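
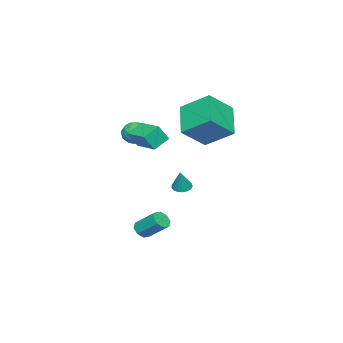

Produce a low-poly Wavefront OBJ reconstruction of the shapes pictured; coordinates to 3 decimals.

v 1.873 -2.982 2.579
v 2.356 -2.554 3.033
v 2.564 -4.026 2.827
v 3.047 -3.598 3.281
v 2.306 -3.735 3.514
v 1.879 -3.09 3.36
v 3.041 -3.49 2.5
v 2.614 -2.845 2.346
v 3.078 -2.869 2.984
v 2.624 -3.02 3.61
v 2.296 -3.56 2.25
v 1.842 -3.711 2.876
v 2.054 -2.676 2.784
v 2.866 -3.904 3.076
v 2.43 -3.984 3.213
v 2.714 -3.733 3.479
v 1.774 -2.991 2.977
v 2.058 -2.74 3.243
v 2.028 -3.434 3.526
v 2.862 -3.84 2.617
v 3.146 -3.589 2.883
v 2.206 -2.847 2.381
v 2.49 -2.596 2.647
v 2.892 -3.146 2.334
v 2.762 -2.61 3.022
v 3.168 -3.224 3.168
v 3.165 -3.16 2.709
v 2.914 -2.781 2.619
v 2.495 -2.699 3.39
v 2.901 -3.313 3.536
v 2.466 -3.393 3.673
v 2.215 -3.014 3.583
v 2.92 -2.884 3.361
v 2.019 -3.267 2.324
v 2.425 -3.881 2.47
v 2.705 -3.566 2.277
v 2.454 -3.187 2.187
v 1.752 -3.356 2.692
v 2.158 -3.97 2.838
v 2.006 -3.799 3.241
v 1.755 -3.42 3.151
v 2 -3.696 2.499
v -2.091 -1.664 0.918
v -3.646 -2.565 2.152
v -2.198 0.035 2.023
v -3.753 -0.866 3.258
v -0.707 -2.374 2.142
v -2.262 -3.275 3.377
v -0.814 -0.675 3.248
v -2.369 -1.576 4.482
v 3.588 -2.513 2.546
v 2.747 -2.152 3.082
v 4.335 -1.092 2.763
v 3.494 -0.731 3.298
v 4.006 -2.869 3.442
v 3.165 -2.508 3.977
v 4.753 -1.448 3.658
v 3.912 -1.087 4.194
v 2.68 -2.797 -3.824
v 3.153 -3.027 -3.556
v 3.173 -1.832 -2.568
v 2.7 -1.603 -2.836
v 3.263 -2.749 -3.894
v 3.284 -1.555 -2.907
v 3.032 -2.499 -4.191
v 3.053 -1.305 -3.204
v 2.595 -2.424 -4.273
v 2.615 -1.23 -3.285
v 2.207 -2.568 -4.092
v 2.227 -1.373 -3.104
v 2.096 -2.845 -3.753
v 2.117 -1.651 -2.766
v 2.327 -3.095 -3.456
v 2.348 -1.901 -2.469
v 2.765 -3.17 -3.375
v 2.785 -1.976 -2.387
v 2.525 -0.529 -0.316
v 2.947 -0.266 -0.528
v 3.015 -0.371 0.856
v 2.775 -0.079 -0.481
v 2.546 0.005 -0.396
v 2.312 -0.033 -0.293
v 2.126 -0.185 -0.195
v 2.033 -0.415 -0.125
v 2.051 -0.671 -0.099
v 2.179 -0.895 -0.122
v 2.385 -1.035 -0.19
v 2.624 -1.059 -0.286
v 2.84 -0.961 -0.39
v 2.983 -0.764 -0.476
v 3.022 -0.514 -0.526
f 1 38 17
f 38 12 41
f 17 41 6
f 38 41 17
f 1 17 13
f 17 6 18
f 13 18 2
f 17 18 13
f 1 13 22
f 13 2 23
f 22 23 8
f 13 23 22
f 1 22 34
f 22 8 37
f 34 37 11
f 22 37 34
f 1 34 38
f 34 11 42
f 38 42 12
f 34 42 38
f 2 18 29
f 18 6 32
f 29 32 10
f 18 32 29
f 6 41 19
f 41 12 40
f 19 40 5
f 41 40 19
f 12 42 39
f 42 11 35
f 39 35 3
f 42 35 39
f 11 37 36
f 37 8 24
f 36 24 7
f 37 24 36
f 8 23 28
f 23 2 25
f 28 25 9
f 23 25 28
f 4 30 16
f 30 10 31
f 16 31 5
f 30 31 16
f 4 16 14
f 16 5 15
f 14 15 3
f 16 15 14
f 4 14 21
f 14 3 20
f 21 20 7
f 14 20 21
f 4 21 26
f 21 7 27
f 26 27 9
f 21 27 26
f 4 26 30
f 26 9 33
f 30 33 10
f 26 33 30
f 5 31 19
f 31 10 32
f 19 32 6
f 31 32 19
f 3 15 39
f 15 5 40
f 39 40 12
f 15 40 39
f 7 20 36
f 20 3 35
f 36 35 11
f 20 35 36
f 9 27 28
f 27 7 24
f 28 24 8
f 27 24 28
f 10 33 29
f 33 9 25
f 29 25 2
f 33 25 29
f 44 46 43
f 47 44 43
f 43 46 45
f 45 47 43
f 44 50 46
f 48 44 47
f 48 50 44
f 46 50 45
f 49 47 45
f 45 50 49
f 49 48 47
f 50 48 49
f 52 54 51
f 55 52 51
f 51 54 53
f 53 55 51
f 52 58 54
f 56 52 55
f 56 58 52
f 54 58 53
f 57 55 53
f 53 58 57
f 57 56 55
f 58 56 57
f 60 59 63
f 60 63 61
f 61 63 64
f 61 64 62
f 63 59 65
f 63 65 64
f 64 65 66
f 64 66 62
f 65 59 67
f 65 67 66
f 66 67 68
f 66 68 62
f 67 59 69
f 67 69 68
f 68 69 70
f 68 70 62
f 69 59 71
f 69 71 70
f 70 71 72
f 70 72 62
f 71 59 73
f 71 73 72
f 72 73 74
f 72 74 62
f 73 59 75
f 73 75 74
f 74 75 76
f 74 76 62
f 75 59 60
f 75 60 76
f 76 60 61
f 76 61 62
f 78 77 80
f 78 80 79
f 80 77 81
f 80 81 79
f 81 77 82
f 81 82 79
f 82 77 83
f 82 83 79
f 83 77 84
f 83 84 79
f 84 77 85
f 84 85 79
f 85 77 86
f 85 86 79
f 86 77 87
f 86 87 79
f 87 77 88
f 87 88 79
f 88 77 89
f 88 89 79
f 89 77 90
f 89 90 79
f 90 77 91
f 90 91 79
f 91 77 78
f 91 78 79



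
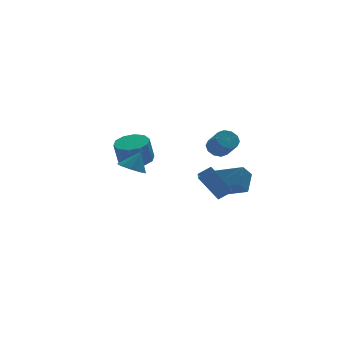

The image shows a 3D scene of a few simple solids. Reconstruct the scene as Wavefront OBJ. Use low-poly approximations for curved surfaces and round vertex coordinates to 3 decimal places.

v 2.604 -1.616 -1.909
v 2.001 -1.79 -1.236
v 3.276 -0.767 -1.086
v 2.674 -0.941 -0.414
v 3.586 -2.919 -1.366
v 2.984 -3.093 -0.694
v 4.259 -2.07 -0.544
v 3.656 -2.244 0.129
v 3.755 0.79 0.498
v 4.396 0.657 0.28
v 4.506 -0.262 1.164
v 3.865 -0.13 1.382
v 4.42 0.954 0.586
v 4.529 0.034 1.47
v 4.189 1.188 0.858
v 4.299 0.268 1.742
v 3.793 1.269 0.993
v 3.903 0.35 1.876
v 3.382 1.168 0.938
v 3.492 0.249 1.822
v 3.114 0.922 0.716
v 3.224 0.003 1.6
v 3.091 0.626 0.41
v 3.2 -0.294 1.294
v 3.321 0.392 0.138
v 3.431 -0.528 1.022
v 3.717 0.31 0.004
v 3.827 -0.609 0.887
v 4.128 0.411 0.058
v 4.238 -0.508 0.942
v 1.426 -3.804 -1.195
v 0.934 -4.752 -0.508
v 0.867 -2.656 -0.014
v 0.374 -3.604 0.674
v 2.126 -3.876 -0.794
v 1.633 -4.824 -0.106
v 1.566 -2.728 0.388
v 1.074 -3.676 1.075
v -0.022 2.817 -0.422
v 0.51 3.593 -0.184
v 0.153 3.418 1.18
v -0.378 2.643 0.942
v -0.047 3.78 -0.305
v -0.403 3.605 1.058
v -0.594 3.599 -0.471
v -0.95 3.425 0.892
v -0.922 3.12 -0.618
v -1.279 2.945 0.745
v -0.907 2.525 -0.69
v -1.263 2.35 0.673
v -0.553 2.042 -0.66
v -0.91 1.867 0.704
v 0.003 1.855 -0.538
v -0.353 1.68 0.825
v 0.55 2.035 -0.372
v 0.194 1.861 0.991
v 0.879 2.515 -0.225
v 0.522 2.34 1.138
v 0.863 3.11 -0.153
v 0.507 2.935 1.21
v -2.492 -2.013 0.989
v -1.791 -2.097 0.635
v -1.968 -1.947 2.011
v -1.92 -1.574 0.667
v -2.317 -1.256 0.85
v -2.796 -1.292 1.098
v -3.132 -1.666 1.295
v -3.169 -2.203 1.349
v -2.889 -2.651 1.235
v -2.423 -2.8 1.005
v -1.99 -2.582 0.769
f 2 4 1
f 5 2 1
f 1 4 3
f 3 5 1
f 2 8 4
f 6 2 5
f 6 8 2
f 4 8 3
f 7 5 3
f 3 8 7
f 7 6 5
f 8 6 7
f 10 9 13
f 10 13 11
f 11 13 14
f 11 14 12
f 13 9 15
f 13 15 14
f 14 15 16
f 14 16 12
f 15 9 17
f 15 17 16
f 16 17 18
f 16 18 12
f 17 9 19
f 17 19 18
f 18 19 20
f 18 20 12
f 19 9 21
f 19 21 20
f 20 21 22
f 20 22 12
f 21 9 23
f 21 23 22
f 22 23 24
f 22 24 12
f 23 9 25
f 23 25 24
f 24 25 26
f 24 26 12
f 25 9 27
f 25 27 26
f 26 27 28
f 26 28 12
f 27 9 29
f 27 29 28
f 28 29 30
f 28 30 12
f 29 9 10
f 29 10 30
f 30 10 11
f 30 11 12
f 32 34 31
f 35 32 31
f 31 34 33
f 33 35 31
f 32 38 34
f 36 32 35
f 36 38 32
f 34 38 33
f 37 35 33
f 33 38 37
f 37 36 35
f 38 36 37
f 40 39 43
f 40 43 41
f 41 43 44
f 41 44 42
f 43 39 45
f 43 45 44
f 44 45 46
f 44 46 42
f 45 39 47
f 45 47 46
f 46 47 48
f 46 48 42
f 47 39 49
f 47 49 48
f 48 49 50
f 48 50 42
f 49 39 51
f 49 51 50
f 50 51 52
f 50 52 42
f 51 39 53
f 51 53 52
f 52 53 54
f 52 54 42
f 53 39 55
f 53 55 54
f 54 55 56
f 54 56 42
f 55 39 57
f 55 57 56
f 56 57 58
f 56 58 42
f 57 39 59
f 57 59 58
f 58 59 60
f 58 60 42
f 59 39 40
f 59 40 60
f 60 40 41
f 60 41 42
f 62 61 64
f 62 64 63
f 64 61 65
f 64 65 63
f 65 61 66
f 65 66 63
f 66 61 67
f 66 67 63
f 67 61 68
f 67 68 63
f 68 61 69
f 68 69 63
f 69 61 70
f 69 70 63
f 70 61 71
f 70 71 63
f 71 61 62
f 71 62 63



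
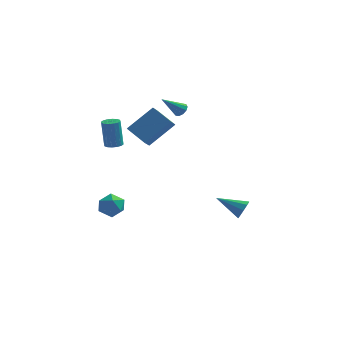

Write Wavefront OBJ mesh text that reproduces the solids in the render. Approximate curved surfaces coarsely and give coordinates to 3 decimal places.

v -1.895 -2.866 2.642
v -3.057 -2.129 3.311
v -1.774 -2.169 2.085
v -2.936 -1.433 2.755
v -0.564 -2.007 4.005
v -1.726 -1.271 4.675
v -0.443 -1.311 3.449
v -1.605 -0.574 4.118
v 3.272 0.641 -4.261
v 3.487 0.349 -3.662
v 1.608 0.859 -3.559
v 3.555 0.823 -3.648
v 3.491 1.212 -3.92
v 3.325 1.333 -4.352
v 3.134 1.131 -4.742
v 3.007 0.699 -4.907
v 3.005 0.24 -4.77
v 3.128 -0.031 -4.395
v 3.318 0.012 -3.957
v -0.672 1.891 3.067
v -0.295 1.563 3.211
v -1.688 1.209 4.173
v -0.273 1.826 3.394
v -0.403 2.114 3.451
v -0.636 2.317 3.362
v -0.882 2.357 3.16
v -1.049 2.219 2.922
v -1.071 1.955 2.74
v -0.941 1.667 2.682
v -0.708 1.465 2.771
v -0.461 1.425 2.973
v -3.692 -2.734 2.271
v -3.146 -2.701 2.328
v -3.342 -2.512 4.067
v -3.888 -2.546 4.009
v -3.233 -2.433 2.289
v -3.428 -2.244 4.028
v -3.443 -2.245 2.245
v -3.638 -2.056 3.984
v -3.719 -2.189 2.208
v -3.914 -2 3.947
v -3.989 -2.278 2.188
v -4.184 -2.09 3.927
v -4.179 -2.49 2.189
v -4.374 -2.302 3.928
v -4.238 -2.768 2.213
v -4.434 -2.579 3.952
v -4.152 -3.036 2.252
v -4.347 -2.847 3.991
v -3.942 -3.224 2.296
v -4.137 -3.035 4.035
v -3.666 -3.28 2.333
v -3.861 -3.091 4.072
v -3.396 -3.19 2.353
v -3.591 -3.002 4.092
v -3.206 -2.978 2.352
v -3.401 -2.79 4.091
v -4.324 -3.117 -2.078
v -3.488 -2.834 -2.103
v -3.872 -4.466 -2.217
v -3.036 -4.183 -2.242
v -3.499 -4.126 -1.492
v -3.779 -3.292 -1.406
v -3.581 -4.008 -2.914
v -3.861 -3.174 -2.828
v -3.029 -3.385 -2.619
v -2.978 -3.458 -1.741
v -4.382 -3.842 -2.579
v -4.331 -3.915 -1.701
f 2 4 1
f 5 2 1
f 1 4 3
f 3 5 1
f 2 8 4
f 6 2 5
f 6 8 2
f 4 8 3
f 7 5 3
f 3 8 7
f 7 6 5
f 8 6 7
f 10 9 12
f 10 12 11
f 12 9 13
f 12 13 11
f 13 9 14
f 13 14 11
f 14 9 15
f 14 15 11
f 15 9 16
f 15 16 11
f 16 9 17
f 16 17 11
f 17 9 18
f 17 18 11
f 18 9 19
f 18 19 11
f 19 9 10
f 19 10 11
f 21 20 23
f 21 23 22
f 23 20 24
f 23 24 22
f 24 20 25
f 24 25 22
f 25 20 26
f 25 26 22
f 26 20 27
f 26 27 22
f 27 20 28
f 27 28 22
f 28 20 29
f 28 29 22
f 29 20 30
f 29 30 22
f 30 20 31
f 30 31 22
f 31 20 21
f 31 21 22
f 33 32 36
f 33 36 34
f 34 36 37
f 34 37 35
f 36 32 38
f 36 38 37
f 37 38 39
f 37 39 35
f 38 32 40
f 38 40 39
f 39 40 41
f 39 41 35
f 40 32 42
f 40 42 41
f 41 42 43
f 41 43 35
f 42 32 44
f 42 44 43
f 43 44 45
f 43 45 35
f 44 32 46
f 44 46 45
f 45 46 47
f 45 47 35
f 46 32 48
f 46 48 47
f 47 48 49
f 47 49 35
f 48 32 50
f 48 50 49
f 49 50 51
f 49 51 35
f 50 32 52
f 50 52 51
f 51 52 53
f 51 53 35
f 52 32 54
f 52 54 53
f 53 54 55
f 53 55 35
f 54 32 56
f 54 56 55
f 55 56 57
f 55 57 35
f 56 32 33
f 56 33 57
f 57 33 34
f 57 34 35
f 58 69 63
f 58 63 59
f 58 59 65
f 58 65 68
f 58 68 69
f 59 63 67
f 63 69 62
f 69 68 60
f 68 65 64
f 65 59 66
f 61 67 62
f 61 62 60
f 61 60 64
f 61 64 66
f 61 66 67
f 62 67 63
f 60 62 69
f 64 60 68
f 66 64 65
f 67 66 59



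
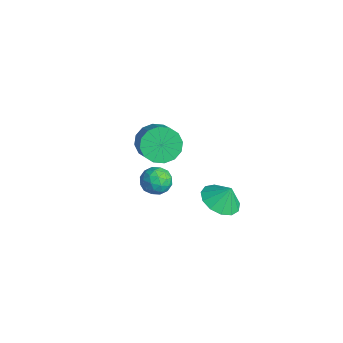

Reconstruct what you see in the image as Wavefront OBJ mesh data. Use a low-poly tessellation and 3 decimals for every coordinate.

v -0.044 -1.802 3.11
v 0.409 -1.036 2.722
v 1.596 -1.292 3.603
v 1.144 -2.058 3.99
v 0.157 -0.853 3.116
v 1.344 -1.109 3.996
v -0.149 -0.924 3.508
v 1.038 -1.18 4.388
v -0.427 -1.23 3.793
v 0.76 -1.486 4.673
v -0.602 -1.689 3.895
v 0.586 -1.945 4.776
v -0.627 -2.179 3.787
v 0.56 -2.435 4.667
v -0.496 -2.568 3.497
v 0.691 -2.824 4.378
v -0.244 -2.751 3.104
v 0.943 -3.007 3.984
v 0.062 -2.68 2.712
v 1.249 -2.936 3.592
v 0.34 -2.374 2.427
v 1.527 -2.63 3.307
v 0.514 -1.915 2.324
v 1.702 -2.171 3.205
v 0.54 -1.425 2.433
v 1.727 -1.681 3.313
v -2.39 -0.495 -1.396
v -2.079 -0.064 -2.034
v -2.221 -1.636 -2.086
v -1.91 -1.205 -2.724
v -1.48 -1.267 -2.015
v -1.585 -0.562 -1.589
v -2.715 -1.138 -2.531
v -2.82 -0.433 -2.105
v -2.28 -0.461 -2.735
v -1.517 -0.541 -2.417
v -2.783 -1.159 -1.703
v -2.02 -1.239 -1.385
v -2.249 -0.179 -1.655
v -2.051 -1.521 -2.465
v -1.798 -1.557 -2.049
v -1.615 -1.304 -2.424
v -1.959 -0.472 -1.393
v -1.776 -0.218 -1.768
v -1.424 -0.925 -1.757
v -2.524 -1.482 -2.352
v -2.341 -1.228 -2.727
v -2.685 -0.396 -1.696
v -2.502 -0.143 -2.071
v -2.876 -0.775 -2.363
v -2.185 -0.159 -2.442
v -2.085 -0.83 -2.847
v -2.559 -0.791 -2.734
v -2.62 -0.376 -2.483
v -1.736 -0.206 -2.255
v -1.637 -0.877 -2.66
v -1.384 -0.913 -2.244
v -1.446 -0.499 -1.993
v -1.854 -0.44 -2.667
v -2.663 -0.823 -1.46
v -2.564 -1.494 -1.865
v -2.854 -1.201 -2.127
v -2.916 -0.787 -1.876
v -2.215 -0.87 -1.273
v -2.115 -1.541 -1.678
v -1.68 -1.324 -1.637
v -1.741 -0.909 -1.386
v -2.446 -1.26 -1.453
v 2.109 0.413 -0.22
v 3.066 0.507 -0.528
v 2.371 0.827 0.72
v 2.804 0.992 -0.669
v 2.321 1.293 -0.667
v 1.771 1.314 -0.524
v 1.328 1.05 -0.284
v 1.133 0.583 -0.023
v 1.248 0.062 0.175
v 1.636 -0.348 0.247
v 2.175 -0.516 0.172
v 2.692 -0.389 -0.028
v 3.025 -0.008 -0.289
f 2 1 5
f 2 5 3
f 3 5 6
f 3 6 4
f 5 1 7
f 5 7 6
f 6 7 8
f 6 8 4
f 7 1 9
f 7 9 8
f 8 9 10
f 8 10 4
f 9 1 11
f 9 11 10
f 10 11 12
f 10 12 4
f 11 1 13
f 11 13 12
f 12 13 14
f 12 14 4
f 13 1 15
f 13 15 14
f 14 15 16
f 14 16 4
f 15 1 17
f 15 17 16
f 16 17 18
f 16 18 4
f 17 1 19
f 17 19 18
f 18 19 20
f 18 20 4
f 19 1 21
f 19 21 20
f 20 21 22
f 20 22 4
f 21 1 23
f 21 23 22
f 22 23 24
f 22 24 4
f 23 1 25
f 23 25 24
f 24 25 26
f 24 26 4
f 25 1 2
f 25 2 26
f 26 2 3
f 26 3 4
f 27 64 43
f 64 38 67
f 43 67 32
f 64 67 43
f 27 43 39
f 43 32 44
f 39 44 28
f 43 44 39
f 27 39 48
f 39 28 49
f 48 49 34
f 39 49 48
f 27 48 60
f 48 34 63
f 60 63 37
f 48 63 60
f 27 60 64
f 60 37 68
f 64 68 38
f 60 68 64
f 28 44 55
f 44 32 58
f 55 58 36
f 44 58 55
f 32 67 45
f 67 38 66
f 45 66 31
f 67 66 45
f 38 68 65
f 68 37 61
f 65 61 29
f 68 61 65
f 37 63 62
f 63 34 50
f 62 50 33
f 63 50 62
f 34 49 54
f 49 28 51
f 54 51 35
f 49 51 54
f 30 56 42
f 56 36 57
f 42 57 31
f 56 57 42
f 30 42 40
f 42 31 41
f 40 41 29
f 42 41 40
f 30 40 47
f 40 29 46
f 47 46 33
f 40 46 47
f 30 47 52
f 47 33 53
f 52 53 35
f 47 53 52
f 30 52 56
f 52 35 59
f 56 59 36
f 52 59 56
f 31 57 45
f 57 36 58
f 45 58 32
f 57 58 45
f 29 41 65
f 41 31 66
f 65 66 38
f 41 66 65
f 33 46 62
f 46 29 61
f 62 61 37
f 46 61 62
f 35 53 54
f 53 33 50
f 54 50 34
f 53 50 54
f 36 59 55
f 59 35 51
f 55 51 28
f 59 51 55
f 70 69 72
f 70 72 71
f 72 69 73
f 72 73 71
f 73 69 74
f 73 74 71
f 74 69 75
f 74 75 71
f 75 69 76
f 75 76 71
f 76 69 77
f 76 77 71
f 77 69 78
f 77 78 71
f 78 69 79
f 78 79 71
f 79 69 80
f 79 80 71
f 80 69 81
f 80 81 71
f 81 69 70
f 81 70 71



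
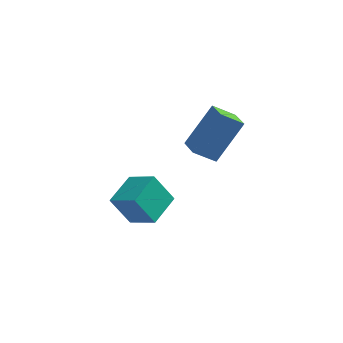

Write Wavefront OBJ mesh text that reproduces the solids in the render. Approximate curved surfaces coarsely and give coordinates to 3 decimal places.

v -1.948 2.955 -3.098
v -0.915 2.274 -2.322
v -1.269 4.269 -2.849
v -0.236 3.588 -2.073
v -1.144 2.772 -4.327
v -0.111 2.091 -3.551
v -0.465 4.086 -4.078
v 0.568 3.405 -3.302
v 2.218 2.66 -0.045
v 1.319 2.507 0.639
v 1.863 3.52 -0.32
v 0.964 3.367 0.364
v 3.236 3.573 1.496
v 2.337 3.42 2.18
v 2.881 4.433 1.221
v 1.982 4.28 1.905
f 2 4 1
f 5 2 1
f 1 4 3
f 3 5 1
f 2 8 4
f 6 2 5
f 6 8 2
f 4 8 3
f 7 5 3
f 3 8 7
f 7 6 5
f 8 6 7
f 10 12 9
f 13 10 9
f 9 12 11
f 11 13 9
f 10 16 12
f 14 10 13
f 14 16 10
f 12 16 11
f 15 13 11
f 11 16 15
f 15 14 13
f 16 14 15



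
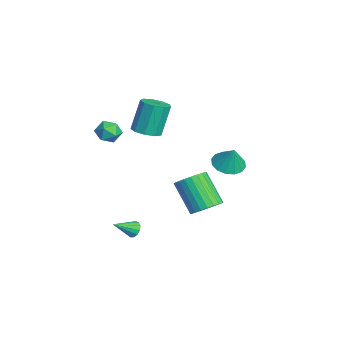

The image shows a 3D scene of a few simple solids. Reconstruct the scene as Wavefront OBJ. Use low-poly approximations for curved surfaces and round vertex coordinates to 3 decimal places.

v -3.466 -2.479 0.961
v -2.836 -2.908 1.119
v -4.184 -3.512 1.021
v -3.554 -3.941 1.179
v -3.82 -3.432 1.704
v -3.377 -2.793 1.667
v -3.643 -3.627 0.473
v -3.2 -2.988 0.436
v -2.946 -3.617 0.818
v -3.055 -3.496 1.579
v -3.965 -2.924 0.561
v -4.074 -2.803 1.322
v -2.836 2.889 -1.453
v -1.999 3.046 -1.801
v -2.364 3.091 -0.227
v -2.21 3.473 -1.791
v -2.589 3.743 -1.689
v -3.034 3.785 -1.525
v -3.426 3.586 -1.341
v -3.66 3.201 -1.188
v -3.673 2.732 -1.105
v -3.462 2.306 -1.116
v -3.084 2.035 -1.217
v -2.639 1.993 -1.382
v -2.247 2.192 -1.566
v -2.013 2.577 -1.719
v -1.857 1.606 -4.143
v -1.27 0.918 -3.975
v -2.515 0.246 -2.37
v -3.103 0.934 -2.537
v -1.137 1.177 -3.764
v -2.382 0.504 -2.159
v -1.114 1.5 -3.611
v -2.359 0.828 -2.005
v -1.204 1.84 -3.538
v -2.45 1.168 -1.933
v -1.394 2.144 -3.558
v -2.639 1.472 -1.952
v -1.654 2.367 -3.666
v -2.899 1.694 -2.061
v -1.945 2.473 -3.848
v -3.19 1.801 -2.242
v -2.223 2.448 -4.074
v -3.468 1.775 -2.468
v -2.445 2.294 -4.31
v -3.69 1.622 -2.705
v -2.578 2.036 -4.521
v -3.823 1.363 -2.916
v -2.601 1.712 -4.675
v -3.846 1.04 -3.069
v -2.51 1.372 -4.747
v -3.756 0.7 -3.142
v -2.321 1.068 -4.728
v -3.566 0.396 -3.122
v -2.061 0.846 -4.619
v -3.306 0.173 -3.014
v -1.77 0.739 -4.438
v -3.015 0.067 -2.832
v -1.492 0.765 -4.212
v -2.737 0.092 -2.606
v 1.021 -2.55 -3.38
v 1.518 -2.447 -3.434
v 1.319 -3.63 -2.7
v 1.434 -2.318 -3.191
v 1.22 -2.262 -3.009
v 0.942 -2.298 -2.944
v 0.69 -2.413 -3.017
v 0.542 -2.573 -3.206
v 0.547 -2.725 -3.45
v 0.703 -2.821 -3.671
v 0.959 -2.832 -3.8
v 1.236 -2.753 -3.796
v 1.444 -2.61 -3.659
v -2.333 -1.438 1.595
v -1.597 -1.106 1.662
v -2.011 -0.551 3.453
v -2.747 -0.882 3.385
v -1.956 -0.733 1.463
v -2.369 -0.178 3.254
v -2.491 -0.69 1.326
v -2.904 -0.134 3.117
v -2.952 -0.996 1.315
v -3.366 -0.441 3.106
v -3.124 -1.509 1.434
v -3.537 -0.954 3.225
v -2.926 -1.989 1.629
v -3.339 -1.433 3.42
v -2.45 -2.211 1.807
v -2.864 -1.655 3.598
v -1.92 -2.071 1.886
v -2.334 -1.515 3.677
v -1.583 -1.635 1.829
v -1.997 -1.079 3.62
f 1 12 6
f 1 6 2
f 1 2 8
f 1 8 11
f 1 11 12
f 2 6 10
f 6 12 5
f 12 11 3
f 11 8 7
f 8 2 9
f 4 10 5
f 4 5 3
f 4 3 7
f 4 7 9
f 4 9 10
f 5 10 6
f 3 5 12
f 7 3 11
f 9 7 8
f 10 9 2
f 14 13 16
f 14 16 15
f 16 13 17
f 16 17 15
f 17 13 18
f 17 18 15
f 18 13 19
f 18 19 15
f 19 13 20
f 19 20 15
f 20 13 21
f 20 21 15
f 21 13 22
f 21 22 15
f 22 13 23
f 22 23 15
f 23 13 24
f 23 24 15
f 24 13 25
f 24 25 15
f 25 13 26
f 25 26 15
f 26 13 14
f 26 14 15
f 28 27 31
f 28 31 29
f 29 31 32
f 29 32 30
f 31 27 33
f 31 33 32
f 32 33 34
f 32 34 30
f 33 27 35
f 33 35 34
f 34 35 36
f 34 36 30
f 35 27 37
f 35 37 36
f 36 37 38
f 36 38 30
f 37 27 39
f 37 39 38
f 38 39 40
f 38 40 30
f 39 27 41
f 39 41 40
f 40 41 42
f 40 42 30
f 41 27 43
f 41 43 42
f 42 43 44
f 42 44 30
f 43 27 45
f 43 45 44
f 44 45 46
f 44 46 30
f 45 27 47
f 45 47 46
f 46 47 48
f 46 48 30
f 47 27 49
f 47 49 48
f 48 49 50
f 48 50 30
f 49 27 51
f 49 51 50
f 50 51 52
f 50 52 30
f 51 27 53
f 51 53 52
f 52 53 54
f 52 54 30
f 53 27 55
f 53 55 54
f 54 55 56
f 54 56 30
f 55 27 57
f 55 57 56
f 56 57 58
f 56 58 30
f 57 27 59
f 57 59 58
f 58 59 60
f 58 60 30
f 59 27 28
f 59 28 60
f 60 28 29
f 60 29 30
f 62 61 64
f 62 64 63
f 64 61 65
f 64 65 63
f 65 61 66
f 65 66 63
f 66 61 67
f 66 67 63
f 67 61 68
f 67 68 63
f 68 61 69
f 68 69 63
f 69 61 70
f 69 70 63
f 70 61 71
f 70 71 63
f 71 61 72
f 71 72 63
f 72 61 73
f 72 73 63
f 73 61 62
f 73 62 63
f 75 74 78
f 75 78 76
f 76 78 79
f 76 79 77
f 78 74 80
f 78 80 79
f 79 80 81
f 79 81 77
f 80 74 82
f 80 82 81
f 81 82 83
f 81 83 77
f 82 74 84
f 82 84 83
f 83 84 85
f 83 85 77
f 84 74 86
f 84 86 85
f 85 86 87
f 85 87 77
f 86 74 88
f 86 88 87
f 87 88 89
f 87 89 77
f 88 74 90
f 88 90 89
f 89 90 91
f 89 91 77
f 90 74 92
f 90 92 91
f 91 92 93
f 91 93 77
f 92 74 75
f 92 75 93
f 93 75 76
f 93 76 77



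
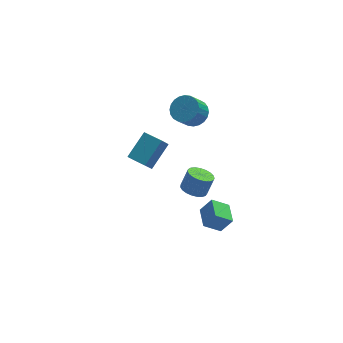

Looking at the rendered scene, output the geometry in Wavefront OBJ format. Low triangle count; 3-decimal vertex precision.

v -0.681 -1.224 2.787
v 0.506 -0.318 3.845
v -1.429 -0.187 2.737
v -0.242 0.72 3.795
v -0.238 -0.94 2.045
v 0.949 -0.033 3.103
v -0.986 0.098 1.995
v 0.201 1.004 3.053
v 2.993 1.998 3.485
v 3.572 1.306 3.606
v 2.866 0.891 4.615
v 2.287 1.582 4.495
v 3.719 1.556 3.812
v 3.012 1.14 4.821
v 3.755 1.873 3.967
v 3.048 1.457 4.976
v 3.675 2.209 4.05
v 2.969 1.793 5.059
v 3.492 2.513 4.046
v 2.785 2.097 5.055
v 3.232 2.738 3.957
v 2.526 2.323 4.967
v 2.936 2.851 3.797
v 2.23 2.436 4.806
v 2.649 2.834 3.589
v 1.943 2.419 4.598
v 2.414 2.689 3.365
v 1.708 2.274 4.374
v 2.268 2.44 3.159
v 1.561 2.024 4.168
v 2.232 2.123 3.004
v 1.525 1.707 4.013
v 2.311 1.787 2.921
v 1.605 1.371 3.93
v 2.495 1.483 2.925
v 1.788 1.067 3.934
v 2.754 1.257 3.013
v 2.048 0.842 4.023
v 3.05 1.144 3.174
v 2.344 0.729 4.183
v 3.337 1.161 3.382
v 2.631 0.746 4.391
v 3.61 -1.629 -4.424
v 2.594 -1.529 -3.704
v 3.781 -0.27 -4.371
v 2.765 -0.17 -3.651
v 4.275 -1.75 -3.469
v 3.259 -1.65 -2.749
v 4.446 -0.391 -3.416
v 3.43 -0.291 -2.696
v 2.085 -1.225 -0.322
v 2.536 -0.647 -0.643
v 3.026 -0.417 0.462
v 2.575 -0.995 0.782
v 2.262 -0.481 -0.556
v 2.751 -0.25 0.549
v 1.957 -0.443 -0.428
v 2.446 -0.212 0.676
v 1.674 -0.54 -0.283
v 2.164 -0.31 0.822
v 1.462 -0.756 -0.144
v 1.952 -0.526 0.961
v 1.358 -1.053 -0.036
v 1.848 -0.823 1.069
v 1.38 -1.38 0.022
v 1.87 -1.149 1.127
v 1.524 -1.68 0.021
v 2.013 -1.449 1.126
v 1.764 -1.901 -0.039
v 2.254 -1.671 1.065
v 2.061 -2.006 -0.149
v 2.55 -1.775 0.956
v 2.361 -1.975 -0.288
v 2.851 -1.745 0.816
v 2.614 -1.815 -0.434
v 3.103 -1.585 0.671
v 2.775 -1.553 -0.56
v 3.265 -1.323 0.545
v 2.817 -1.234 -0.645
v 3.307 -1.004 0.46
v 2.733 -0.914 -0.674
v 3.222 -0.684 0.43
f 2 4 1
f 5 2 1
f 1 4 3
f 3 5 1
f 2 8 4
f 6 2 5
f 6 8 2
f 4 8 3
f 7 5 3
f 3 8 7
f 7 6 5
f 8 6 7
f 10 9 13
f 10 13 11
f 11 13 14
f 11 14 12
f 13 9 15
f 13 15 14
f 14 15 16
f 14 16 12
f 15 9 17
f 15 17 16
f 16 17 18
f 16 18 12
f 17 9 19
f 17 19 18
f 18 19 20
f 18 20 12
f 19 9 21
f 19 21 20
f 20 21 22
f 20 22 12
f 21 9 23
f 21 23 22
f 22 23 24
f 22 24 12
f 23 9 25
f 23 25 24
f 24 25 26
f 24 26 12
f 25 9 27
f 25 27 26
f 26 27 28
f 26 28 12
f 27 9 29
f 27 29 28
f 28 29 30
f 28 30 12
f 29 9 31
f 29 31 30
f 30 31 32
f 30 32 12
f 31 9 33
f 31 33 32
f 32 33 34
f 32 34 12
f 33 9 35
f 33 35 34
f 34 35 36
f 34 36 12
f 35 9 37
f 35 37 36
f 36 37 38
f 36 38 12
f 37 9 39
f 37 39 38
f 38 39 40
f 38 40 12
f 39 9 41
f 39 41 40
f 40 41 42
f 40 42 12
f 41 9 10
f 41 10 42
f 42 10 11
f 42 11 12
f 44 46 43
f 47 44 43
f 43 46 45
f 45 47 43
f 44 50 46
f 48 44 47
f 48 50 44
f 46 50 45
f 49 47 45
f 45 50 49
f 49 48 47
f 50 48 49
f 52 51 55
f 52 55 53
f 53 55 56
f 53 56 54
f 55 51 57
f 55 57 56
f 56 57 58
f 56 58 54
f 57 51 59
f 57 59 58
f 58 59 60
f 58 60 54
f 59 51 61
f 59 61 60
f 60 61 62
f 60 62 54
f 61 51 63
f 61 63 62
f 62 63 64
f 62 64 54
f 63 51 65
f 63 65 64
f 64 65 66
f 64 66 54
f 65 51 67
f 65 67 66
f 66 67 68
f 66 68 54
f 67 51 69
f 67 69 68
f 68 69 70
f 68 70 54
f 69 51 71
f 69 71 70
f 70 71 72
f 70 72 54
f 71 51 73
f 71 73 72
f 72 73 74
f 72 74 54
f 73 51 75
f 73 75 74
f 74 75 76
f 74 76 54
f 75 51 77
f 75 77 76
f 76 77 78
f 76 78 54
f 77 51 79
f 77 79 78
f 78 79 80
f 78 80 54
f 79 51 81
f 79 81 80
f 80 81 82
f 80 82 54
f 81 51 52
f 81 52 82
f 82 52 53
f 82 53 54



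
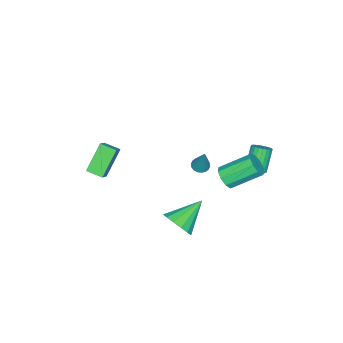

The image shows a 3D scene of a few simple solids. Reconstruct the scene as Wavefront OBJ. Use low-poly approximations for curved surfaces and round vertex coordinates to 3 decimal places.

v -2.121 0.851 -4.083
v -1.659 0.518 -4.106
v -1.559 1.509 -2.237
v -1.577 0.735 -4.208
v -1.603 0.975 -4.286
v -1.732 1.191 -4.323
v -1.938 1.339 -4.314
v -2.18 1.39 -4.258
v -2.41 1.335 -4.168
v -2.584 1.184 -4.061
v -2.666 0.966 -3.959
v -2.64 0.726 -3.881
v -2.511 0.511 -3.843
v -2.305 0.363 -3.853
v -2.063 0.311 -3.909
v -1.833 0.367 -3.999
v -1.175 3.187 -3.316
v -0.51 3.647 -3.272
v -1.599 5.112 -2.099
v -2.265 4.653 -2.144
v -0.806 3.785 -3.719
v -1.895 5.25 -2.547
v -1.274 3.643 -3.978
v -2.364 5.109 -2.806
v -1.697 3.289 -3.928
v -2.786 4.754 -2.755
v -1.875 2.886 -3.591
v -2.965 4.352 -2.418
v -1.726 2.625 -3.125
v -2.816 4.09 -1.953
v -1.319 2.627 -2.75
v -2.409 4.092 -1.577
v -0.845 2.891 -2.639
v -1.934 4.356 -1.466
v -0.525 3.294 -2.845
v -1.615 4.759 -1.672
v 3.804 3.174 -3.743
v 4.423 3.339 -2.886
v 2.076 3.706 -2.597
v 4.402 3.829 -3.144
v 4.221 4.143 -3.563
v 3.929 4.198 -4.029
v 3.602 3.978 -4.42
v 3.33 3.543 -4.628
v 3.185 3.01 -4.6
v 3.205 2.52 -4.342
v 3.386 2.206 -3.923
v 3.679 2.151 -3.456
v 4.005 2.37 -3.066
v 4.278 2.805 -2.857
v -3.491 3.846 -4.061
v -3.033 3.458 -3.811
v -3.951 3.266 -2.429
v -4.409 3.654 -2.679
v -2.956 3.685 -3.728
v -3.874 3.493 -2.346
v -2.961 3.937 -3.696
v -3.879 3.745 -2.314
v -3.046 4.174 -3.72
v -3.964 3.982 -2.338
v -3.199 4.362 -3.795
v -4.117 4.17 -2.413
v -3.396 4.471 -3.911
v -4.314 4.279 -2.529
v -3.608 4.485 -4.05
v -4.526 4.293 -2.668
v -3.802 4.402 -4.19
v -4.72 4.21 -2.808
v -3.949 4.234 -4.311
v -4.867 4.042 -2.929
v -4.026 4.007 -4.394
v -4.944 3.815 -3.012
v -4.021 3.755 -4.426
v -4.939 3.563 -3.044
v -3.936 3.518 -4.402
v -4.854 3.326 -3.02
v -3.783 3.33 -4.327
v -4.701 3.138 -2.945
v -3.586 3.221 -4.211
v -4.504 3.029 -2.829
v -3.374 3.207 -4.072
v -4.292 3.015 -2.69
v -3.18 3.29 -3.932
v -4.098 3.098 -2.55
v 0.264 -4.417 -2.84
v 0.906 -4.238 -2.345
v 0.114 -3.354 -3.028
v 0.756 -3.175 -2.534
v 1.564 -4.525 -4.486
v 2.206 -4.346 -3.992
v 1.414 -3.462 -4.675
v 2.056 -3.283 -4.18
f 2 1 4
f 2 4 3
f 4 1 5
f 4 5 3
f 5 1 6
f 5 6 3
f 6 1 7
f 6 7 3
f 7 1 8
f 7 8 3
f 8 1 9
f 8 9 3
f 9 1 10
f 9 10 3
f 10 1 11
f 10 11 3
f 11 1 12
f 11 12 3
f 12 1 13
f 12 13 3
f 13 1 14
f 13 14 3
f 14 1 15
f 14 15 3
f 15 1 16
f 15 16 3
f 16 1 2
f 16 2 3
f 18 17 21
f 18 21 19
f 19 21 22
f 19 22 20
f 21 17 23
f 21 23 22
f 22 23 24
f 22 24 20
f 23 17 25
f 23 25 24
f 24 25 26
f 24 26 20
f 25 17 27
f 25 27 26
f 26 27 28
f 26 28 20
f 27 17 29
f 27 29 28
f 28 29 30
f 28 30 20
f 29 17 31
f 29 31 30
f 30 31 32
f 30 32 20
f 31 17 33
f 31 33 32
f 32 33 34
f 32 34 20
f 33 17 35
f 33 35 34
f 34 35 36
f 34 36 20
f 35 17 18
f 35 18 36
f 36 18 19
f 36 19 20
f 38 37 40
f 38 40 39
f 40 37 41
f 40 41 39
f 41 37 42
f 41 42 39
f 42 37 43
f 42 43 39
f 43 37 44
f 43 44 39
f 44 37 45
f 44 45 39
f 45 37 46
f 45 46 39
f 46 37 47
f 46 47 39
f 47 37 48
f 47 48 39
f 48 37 49
f 48 49 39
f 49 37 50
f 49 50 39
f 50 37 38
f 50 38 39
f 52 51 55
f 52 55 53
f 53 55 56
f 53 56 54
f 55 51 57
f 55 57 56
f 56 57 58
f 56 58 54
f 57 51 59
f 57 59 58
f 58 59 60
f 58 60 54
f 59 51 61
f 59 61 60
f 60 61 62
f 60 62 54
f 61 51 63
f 61 63 62
f 62 63 64
f 62 64 54
f 63 51 65
f 63 65 64
f 64 65 66
f 64 66 54
f 65 51 67
f 65 67 66
f 66 67 68
f 66 68 54
f 67 51 69
f 67 69 68
f 68 69 70
f 68 70 54
f 69 51 71
f 69 71 70
f 70 71 72
f 70 72 54
f 71 51 73
f 71 73 72
f 72 73 74
f 72 74 54
f 73 51 75
f 73 75 74
f 74 75 76
f 74 76 54
f 75 51 77
f 75 77 76
f 76 77 78
f 76 78 54
f 77 51 79
f 77 79 78
f 78 79 80
f 78 80 54
f 79 51 81
f 79 81 80
f 80 81 82
f 80 82 54
f 81 51 83
f 81 83 82
f 82 83 84
f 82 84 54
f 83 51 52
f 83 52 84
f 84 52 53
f 84 53 54
f 86 88 85
f 89 86 85
f 85 88 87
f 87 89 85
f 86 92 88
f 90 86 89
f 90 92 86
f 88 92 87
f 91 89 87
f 87 92 91
f 91 90 89
f 92 90 91



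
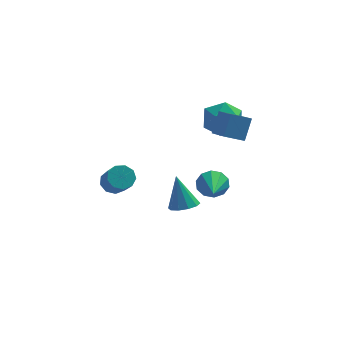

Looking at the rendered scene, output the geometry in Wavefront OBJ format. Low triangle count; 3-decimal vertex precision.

v 0.589 -2.563 0.322
v 1.16 -2.233 0.297
v 0.311 -1.977 1.718
v 0.87 -1.994 0.139
v 0.472 -1.972 0.051
v 0.119 -2.176 0.066
v -0.054 -2.528 0.179
v 0.018 -2.893 0.346
v 0.309 -3.132 0.504
v 0.706 -3.153 0.592
v 1.059 -2.949 0.577
v 1.233 -2.598 0.464
v 2.872 0.454 2.143
v 3.229 -0.736 2.788
v 2 0.395 2.516
v 2.357 -0.795 3.161
v 3.223 1.055 3.059
v 3.58 -0.135 3.704
v 2.351 0.996 3.432
v 2.708 -0.194 4.077
v 2.147 1.176 -1.364
v 2.539 1.369 -0.779
v 2.013 -0.396 -0.756
v 2.103 1.442 -0.686
v 1.685 1.413 -0.852
v 1.443 1.294 -1.213
v 1.47 1.13 -1.633
v 1.756 0.983 -1.949
v 2.191 0.909 -2.042
v 2.61 0.938 -1.876
v 2.852 1.057 -1.515
v 2.825 1.221 -1.095
v 1.897 2.375 2.649
v 2.665 2.95 2.414
v 2.615 1.13 1.946
v 3.383 1.705 1.711
v 3.214 1.468 2.656
v 2.771 2.237 3.09
v 2.509 1.843 1.27
v 2.066 2.612 1.704
v 3.044 2.622 1.562
v 3.479 2.39 2.418
v 1.801 1.69 1.942
v 2.236 1.458 2.798
v -1.951 3.138 -2.467
v -1.321 3.168 -2.623
v -1.038 2.293 -1.648
v -1.669 2.262 -1.493
v -1.417 3.477 -2.318
v -1.134 2.602 -1.343
v -1.764 3.627 -2.083
v -1.481 2.752 -1.108
v -2.198 3.548 -2.027
v -1.915 2.673 -1.053
v -2.517 3.277 -2.178
v -2.234 2.402 -1.203
v -2.571 2.941 -2.464
v -2.288 2.066 -1.489
v -2.336 2.697 -2.751
v -2.053 1.822 -1.777
v -1.92 2.659 -2.906
v -1.638 1.784 -1.931
v -1.52 2.845 -2.855
v -1.237 1.97 -1.881
f 2 1 4
f 2 4 3
f 4 1 5
f 4 5 3
f 5 1 6
f 5 6 3
f 6 1 7
f 6 7 3
f 7 1 8
f 7 8 3
f 8 1 9
f 8 9 3
f 9 1 10
f 9 10 3
f 10 1 11
f 10 11 3
f 11 1 12
f 11 12 3
f 12 1 2
f 12 2 3
f 14 16 13
f 17 14 13
f 13 16 15
f 15 17 13
f 14 20 16
f 18 14 17
f 18 20 14
f 16 20 15
f 19 17 15
f 15 20 19
f 19 18 17
f 20 18 19
f 22 21 24
f 22 24 23
f 24 21 25
f 24 25 23
f 25 21 26
f 25 26 23
f 26 21 27
f 26 27 23
f 27 21 28
f 27 28 23
f 28 21 29
f 28 29 23
f 29 21 30
f 29 30 23
f 30 21 31
f 30 31 23
f 31 21 32
f 31 32 23
f 32 21 22
f 32 22 23
f 33 44 38
f 33 38 34
f 33 34 40
f 33 40 43
f 33 43 44
f 34 38 42
f 38 44 37
f 44 43 35
f 43 40 39
f 40 34 41
f 36 42 37
f 36 37 35
f 36 35 39
f 36 39 41
f 36 41 42
f 37 42 38
f 35 37 44
f 39 35 43
f 41 39 40
f 42 41 34
f 46 45 49
f 46 49 47
f 47 49 50
f 47 50 48
f 49 45 51
f 49 51 50
f 50 51 52
f 50 52 48
f 51 45 53
f 51 53 52
f 52 53 54
f 52 54 48
f 53 45 55
f 53 55 54
f 54 55 56
f 54 56 48
f 55 45 57
f 55 57 56
f 56 57 58
f 56 58 48
f 57 45 59
f 57 59 58
f 58 59 60
f 58 60 48
f 59 45 61
f 59 61 60
f 60 61 62
f 60 62 48
f 61 45 63
f 61 63 62
f 62 63 64
f 62 64 48
f 63 45 46
f 63 46 64
f 64 46 47
f 64 47 48



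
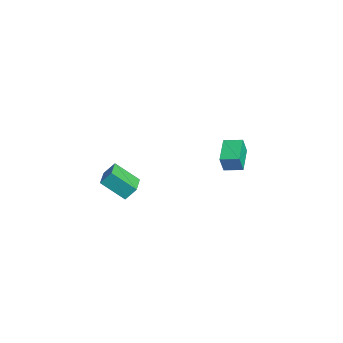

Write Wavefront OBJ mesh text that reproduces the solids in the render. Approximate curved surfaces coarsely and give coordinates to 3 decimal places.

v 2.179 -4.424 2.154
v 2.268 -3.789 2.908
v 2.895 -3.197 1.033
v 2.985 -2.561 1.787
v 3.595 -4.979 2.453
v 3.685 -4.343 3.207
v 4.312 -3.751 1.332
v 4.401 -3.116 2.086
v 0.118 3.462 1.021
v 0.315 3.145 2.151
v 0.641 4.479 1.215
v 0.837 4.162 2.345
v 1.663 2.758 0.555
v 1.859 2.441 1.685
v 2.185 3.775 0.749
v 2.382 3.458 1.879
f 2 4 1
f 5 2 1
f 1 4 3
f 3 5 1
f 2 8 4
f 6 2 5
f 6 8 2
f 4 8 3
f 7 5 3
f 3 8 7
f 7 6 5
f 8 6 7
f 10 12 9
f 13 10 9
f 9 12 11
f 11 13 9
f 10 16 12
f 14 10 13
f 14 16 10
f 12 16 11
f 15 13 11
f 11 16 15
f 15 14 13
f 16 14 15



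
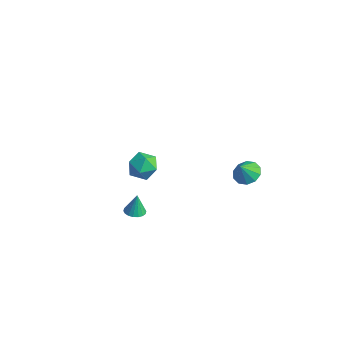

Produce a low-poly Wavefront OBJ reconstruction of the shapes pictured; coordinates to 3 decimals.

v 3.91 3.746 -1.947
v 4.473 3.229 -2.243
v 3.91 3.234 -1.053
v 4.716 3.615 -2.022
v 4.651 4.051 -1.772
v 4.303 4.371 -1.589
v 3.805 4.452 -1.542
v 3.347 4.263 -1.65
v 3.104 3.877 -1.871
v 3.169 3.441 -2.121
v 3.517 3.122 -2.305
v 4.015 3.041 -2.351
v 3.422 -3.003 3.25
v 4.081 -2.889 3.842
v 3.799 -4.391 3.098
v 4.458 -4.277 3.69
v 3.606 -4.25 3.959
v 3.373 -3.393 4.053
v 4.507 -3.887 2.887
v 4.274 -3.03 2.981
v 4.752 -3.435 3.618
v 4.195 -3.659 4.281
v 3.685 -3.621 2.659
v 3.128 -3.845 3.322
v 0.57 -1.358 -4.45
v 0.97 -1.823 -4.357
v 0.53 -1.142 -3.21
v 1.136 -1.605 -4.389
v 1.19 -1.338 -4.433
v 1.121 -1.075 -4.481
v 0.943 -0.868 -4.523
v 0.692 -0.758 -4.551
v 0.416 -0.767 -4.558
v 0.171 -0.893 -4.544
v 0.005 -1.111 -4.512
v -0.049 -1.378 -4.467
v 0.02 -1.641 -4.419
v 0.197 -1.848 -4.378
v 0.449 -1.957 -4.35
v 0.725 -1.949 -4.343
f 2 1 4
f 2 4 3
f 4 1 5
f 4 5 3
f 5 1 6
f 5 6 3
f 6 1 7
f 6 7 3
f 7 1 8
f 7 8 3
f 8 1 9
f 8 9 3
f 9 1 10
f 9 10 3
f 10 1 11
f 10 11 3
f 11 1 12
f 11 12 3
f 12 1 2
f 12 2 3
f 13 24 18
f 13 18 14
f 13 14 20
f 13 20 23
f 13 23 24
f 14 18 22
f 18 24 17
f 24 23 15
f 23 20 19
f 20 14 21
f 16 22 17
f 16 17 15
f 16 15 19
f 16 19 21
f 16 21 22
f 17 22 18
f 15 17 24
f 19 15 23
f 21 19 20
f 22 21 14
f 26 25 28
f 26 28 27
f 28 25 29
f 28 29 27
f 29 25 30
f 29 30 27
f 30 25 31
f 30 31 27
f 31 25 32
f 31 32 27
f 32 25 33
f 32 33 27
f 33 25 34
f 33 34 27
f 34 25 35
f 34 35 27
f 35 25 36
f 35 36 27
f 36 25 37
f 36 37 27
f 37 25 38
f 37 38 27
f 38 25 39
f 38 39 27
f 39 25 40
f 39 40 27
f 40 25 26
f 40 26 27



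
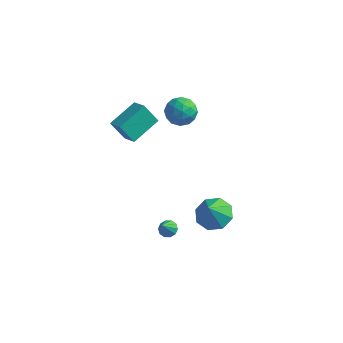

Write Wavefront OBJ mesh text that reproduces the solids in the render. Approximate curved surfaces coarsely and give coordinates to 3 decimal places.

v -0.421 0.134 -4.215
v -0.083 -0.233 -4.468
v -0.419 -0.574 -3.185
v 0.115 0.001 -4.308
v 0.108 0.286 -4.111
v -0.101 0.513 -3.955
v -0.432 0.596 -3.897
v -0.759 0.502 -3.961
v -0.957 0.268 -4.122
v -0.95 -0.017 -4.318
v -0.741 -0.244 -4.475
v -0.41 -0.327 -4.532
v 1.862 1.182 -2.69
v 2.699 0.572 -3.032
v 1.858 0.458 -1.41
v 2.948 1.265 -2.639
v 2.561 1.909 -2.276
v 1.765 2.127 -2.156
v 1.026 1.792 -2.348
v 0.777 1.099 -2.74
v 1.163 0.455 -3.103
v 1.959 0.237 -3.224
v -1.509 3.71 3.555
v -0.577 3.609 3.317
v -1.523 2.251 4.123
v -0.591 2.15 3.885
v -0.845 2.752 4.599
v -0.837 3.653 4.248
v -1.263 2.207 3.192
v -1.255 3.108 2.841
v -0.425 2.68 3.093
v -0.167 3.017 3.963
v -1.933 2.843 3.477
v -1.675 3.18 4.347
v -1.042 3.787 3.386
v -1.058 2.073 4.054
v -1.208 2.426 4.474
v -0.66 2.367 4.334
v -1.195 3.813 3.933
v -0.647 3.754 3.793
v -0.805 3.25 4.547
v -1.453 2.106 3.647
v -0.905 2.047 3.507
v -1.44 3.493 3.106
v -0.892 3.434 2.966
v -1.295 2.61 2.893
v -0.405 3.182 3.115
v -0.412 2.325 3.449
v -0.808 2.358 3.041
v -0.803 2.888 2.835
v -0.253 3.38 3.626
v -0.261 2.523 3.96
v -0.411 2.876 4.379
v -0.406 3.406 4.173
v -0.163 2.834 3.494
v -1.839 3.337 3.48
v -1.847 2.48 3.814
v -1.694 2.454 3.267
v -1.689 2.984 3.061
v -1.688 3.535 3.991
v -1.695 2.678 4.325
v -1.297 2.972 4.605
v -1.292 3.502 4.399
v -1.937 3.026 3.946
v -4.302 0.883 2.997
v -3.438 0.387 3.509
v -3.717 2.579 3.652
v -2.852 2.084 4.164
v -3.528 1.056 1.856
v -2.663 0.561 2.368
v -2.942 2.753 2.511
v -2.078 2.257 3.023
f 2 1 4
f 2 4 3
f 4 1 5
f 4 5 3
f 5 1 6
f 5 6 3
f 6 1 7
f 6 7 3
f 7 1 8
f 7 8 3
f 8 1 9
f 8 9 3
f 9 1 10
f 9 10 3
f 10 1 11
f 10 11 3
f 11 1 12
f 11 12 3
f 12 1 2
f 12 2 3
f 14 13 16
f 14 16 15
f 16 13 17
f 16 17 15
f 17 13 18
f 17 18 15
f 18 13 19
f 18 19 15
f 19 13 20
f 19 20 15
f 20 13 21
f 20 21 15
f 21 13 22
f 21 22 15
f 22 13 14
f 22 14 15
f 23 60 39
f 60 34 63
f 39 63 28
f 60 63 39
f 23 39 35
f 39 28 40
f 35 40 24
f 39 40 35
f 23 35 44
f 35 24 45
f 44 45 30
f 35 45 44
f 23 44 56
f 44 30 59
f 56 59 33
f 44 59 56
f 23 56 60
f 56 33 64
f 60 64 34
f 56 64 60
f 24 40 51
f 40 28 54
f 51 54 32
f 40 54 51
f 28 63 41
f 63 34 62
f 41 62 27
f 63 62 41
f 34 64 61
f 64 33 57
f 61 57 25
f 64 57 61
f 33 59 58
f 59 30 46
f 58 46 29
f 59 46 58
f 30 45 50
f 45 24 47
f 50 47 31
f 45 47 50
f 26 52 38
f 52 32 53
f 38 53 27
f 52 53 38
f 26 38 36
f 38 27 37
f 36 37 25
f 38 37 36
f 26 36 43
f 36 25 42
f 43 42 29
f 36 42 43
f 26 43 48
f 43 29 49
f 48 49 31
f 43 49 48
f 26 48 52
f 48 31 55
f 52 55 32
f 48 55 52
f 27 53 41
f 53 32 54
f 41 54 28
f 53 54 41
f 25 37 61
f 37 27 62
f 61 62 34
f 37 62 61
f 29 42 58
f 42 25 57
f 58 57 33
f 42 57 58
f 31 49 50
f 49 29 46
f 50 46 30
f 49 46 50
f 32 55 51
f 55 31 47
f 51 47 24
f 55 47 51
f 66 68 65
f 69 66 65
f 65 68 67
f 67 69 65
f 66 72 68
f 70 66 69
f 70 72 66
f 68 72 67
f 71 69 67
f 67 72 71
f 71 70 69
f 72 70 71



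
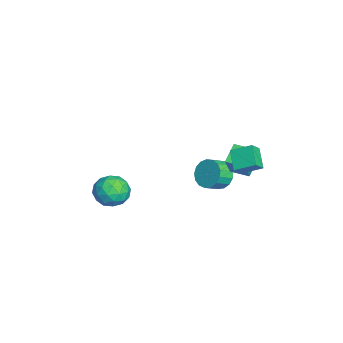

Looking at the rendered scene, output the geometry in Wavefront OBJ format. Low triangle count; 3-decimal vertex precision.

v 2.253 3.624 0.693
v 1.073 3.426 1.565
v 2.508 4.861 1.321
v 1.328 4.663 2.192
v 2.812 3.177 1.348
v 1.632 2.979 2.219
v 3.067 4.414 1.975
v 1.887 4.216 2.847
v -4.307 2.61 -4.136
v -3.459 2.829 -4.768
v -2.826 2.029 -4.197
v -3.673 1.81 -3.564
v -3.405 3.156 -4.371
v -2.771 2.355 -3.8
v -3.557 3.357 -3.92
v -2.924 2.557 -3.349
v -3.881 3.388 -3.519
v -3.247 2.587 -2.947
v -4.303 3.24 -3.258
v -3.669 2.439 -2.687
v -4.725 2.948 -3.199
v -4.091 2.147 -2.628
v -5.052 2.579 -3.354
v -4.418 1.778 -2.783
v -5.208 2.217 -3.688
v -4.574 1.416 -3.117
v -5.157 1.945 -4.125
v -4.524 1.144 -3.554
v -4.912 1.825 -4.564
v -4.278 1.025 -3.993
v -4.528 1.886 -4.905
v -3.895 1.085 -4.334
v -4.094 2.112 -5.07
v -3.46 1.312 -4.499
v -3.708 2.453 -5.021
v -3.074 1.652 -4.449
v -0.956 3.098 -1.426
v -2.03 3.631 -0.629
v -0.457 4.22 -1.504
v -1.532 4.753 -0.707
v 0.032 2.767 0.127
v -1.043 3.3 0.924
v 0.53 3.889 0.049
v -0.544 4.422 0.846
v -0.064 -3.223 -2.082
v 0.591 -3.715 -2.971
v -1.671 -4.085 -2.789
v -1.016 -4.577 -3.678
v -0.864 -4.949 -2.538
v 0.13 -4.416 -2.101
v -1.21 -3.384 -3.659
v -0.216 -2.851 -3.222
v -0.117 -3.814 -3.946
v 0.097 -4.782 -3.253
v -1.177 -3.018 -2.507
v -0.963 -3.986 -1.814
v 0.405 -3.393 -2.464
v -1.485 -4.407 -3.296
v -1.395 -4.625 -2.626
v -1.01 -4.915 -3.148
v 0.133 -3.805 -1.953
v 0.519 -4.095 -2.475
v -0.337 -4.82 -2.221
v -1.599 -3.705 -3.285
v -1.213 -3.995 -3.807
v -0.07 -2.885 -2.612
v 0.315 -3.175 -3.134
v -0.743 -2.98 -3.539
v 0.374 -3.741 -3.56
v -0.571 -4.248 -3.976
v -0.685 -3.546 -3.965
v -0.101 -3.233 -3.707
v 0.5 -4.31 -3.152
v -0.445 -4.816 -3.568
v -0.356 -5.035 -2.898
v 0.228 -4.722 -2.641
v 0.083 -4.368 -3.726
v -0.635 -2.984 -2.192
v -1.58 -3.49 -2.608
v -1.308 -3.078 -3.119
v -0.724 -2.765 -2.862
v -0.509 -3.552 -1.784
v -1.454 -4.059 -2.2
v -0.979 -4.567 -2.053
v -0.395 -4.254 -1.795
v -1.163 -3.432 -2.034
f 2 4 1
f 5 2 1
f 1 4 3
f 3 5 1
f 2 8 4
f 6 2 5
f 6 8 2
f 4 8 3
f 7 5 3
f 3 8 7
f 7 6 5
f 8 6 7
f 10 9 13
f 10 13 11
f 11 13 14
f 11 14 12
f 13 9 15
f 13 15 14
f 14 15 16
f 14 16 12
f 15 9 17
f 15 17 16
f 16 17 18
f 16 18 12
f 17 9 19
f 17 19 18
f 18 19 20
f 18 20 12
f 19 9 21
f 19 21 20
f 20 21 22
f 20 22 12
f 21 9 23
f 21 23 22
f 22 23 24
f 22 24 12
f 23 9 25
f 23 25 24
f 24 25 26
f 24 26 12
f 25 9 27
f 25 27 26
f 26 27 28
f 26 28 12
f 27 9 29
f 27 29 28
f 28 29 30
f 28 30 12
f 29 9 31
f 29 31 30
f 30 31 32
f 30 32 12
f 31 9 33
f 31 33 32
f 32 33 34
f 32 34 12
f 33 9 35
f 33 35 34
f 34 35 36
f 34 36 12
f 35 9 10
f 35 10 36
f 36 10 11
f 36 11 12
f 38 40 37
f 41 38 37
f 37 40 39
f 39 41 37
f 38 44 40
f 42 38 41
f 42 44 38
f 40 44 39
f 43 41 39
f 39 44 43
f 43 42 41
f 44 42 43
f 45 82 61
f 82 56 85
f 61 85 50
f 82 85 61
f 45 61 57
f 61 50 62
f 57 62 46
f 61 62 57
f 45 57 66
f 57 46 67
f 66 67 52
f 57 67 66
f 45 66 78
f 66 52 81
f 78 81 55
f 66 81 78
f 45 78 82
f 78 55 86
f 82 86 56
f 78 86 82
f 46 62 73
f 62 50 76
f 73 76 54
f 62 76 73
f 50 85 63
f 85 56 84
f 63 84 49
f 85 84 63
f 56 86 83
f 86 55 79
f 83 79 47
f 86 79 83
f 55 81 80
f 81 52 68
f 80 68 51
f 81 68 80
f 52 67 72
f 67 46 69
f 72 69 53
f 67 69 72
f 48 74 60
f 74 54 75
f 60 75 49
f 74 75 60
f 48 60 58
f 60 49 59
f 58 59 47
f 60 59 58
f 48 58 65
f 58 47 64
f 65 64 51
f 58 64 65
f 48 65 70
f 65 51 71
f 70 71 53
f 65 71 70
f 48 70 74
f 70 53 77
f 74 77 54
f 70 77 74
f 49 75 63
f 75 54 76
f 63 76 50
f 75 76 63
f 47 59 83
f 59 49 84
f 83 84 56
f 59 84 83
f 51 64 80
f 64 47 79
f 80 79 55
f 64 79 80
f 53 71 72
f 71 51 68
f 72 68 52
f 71 68 72
f 54 77 73
f 77 53 69
f 73 69 46
f 77 69 73



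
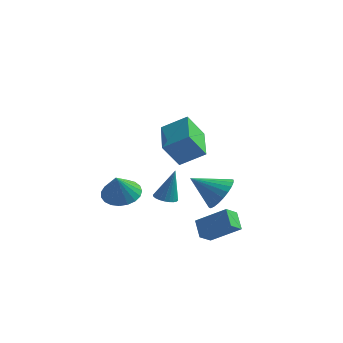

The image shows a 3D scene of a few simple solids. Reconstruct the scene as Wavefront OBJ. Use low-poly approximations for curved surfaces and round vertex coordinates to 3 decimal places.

v 1.596 -2.164 -1.827
v 3.063 -1.849 -0.851
v 1.747 -1.441 -2.287
v 3.214 -1.126 -1.311
v 2.186 -2.734 -2.529
v 3.653 -2.419 -1.553
v 2.337 -2.011 -2.989
v 3.804 -1.696 -2.013
v 1.844 -3.948 2.425
v 1.366 -4.633 3.623
v 0.74 -2.297 2.929
v 0.261 -2.981 4.126
v 2.939 -3.439 3.154
v 2.46 -4.123 4.351
v 1.834 -1.787 3.657
v 1.356 -2.472 4.855
v -2.441 1.651 -2.669
v -1.887 1.928 -2.829
v -2.059 1.949 -0.831
v -2.041 2.125 -2.828
v -2.256 2.249 -2.804
v -2.5 2.282 -2.759
v -2.734 2.22 -2.7
v -2.924 2.071 -2.636
v -3.04 1.858 -2.577
v -3.065 1.613 -2.532
v -2.996 1.375 -2.508
v -2.841 1.178 -2.509
v -2.626 1.054 -2.533
v -2.383 1.02 -2.579
v -2.149 1.083 -2.638
v -1.959 1.232 -2.701
v -1.842 1.445 -2.76
v -1.817 1.69 -2.805
v 1.013 1.185 -1.436
v 1.735 0.592 -0.958
v -0.273 0.435 -0.424
v 1.732 0.923 -0.717
v 1.619 1.294 -0.585
v 1.414 1.648 -0.583
v 1.147 1.932 -0.71
v 0.861 2.103 -0.948
v 0.597 2.134 -1.26
v 0.397 2.02 -1.599
v 0.29 1.779 -1.913
v 0.294 1.448 -2.154
v 0.407 1.077 -2.286
v 0.612 0.723 -2.289
v 0.878 0.438 -2.161
v 1.165 0.268 -1.923
v 1.429 0.237 -1.611
v 1.629 0.351 -1.272
v -2.943 -1.492 -1.297
v -1.956 -1.344 -1.366
v -2.737 -2.248 0.017
v -2.079 -1.008 -1.154
v -2.352 -0.756 -0.967
v -2.726 -0.632 -0.837
v -3.138 -0.656 -0.786
v -3.517 -0.824 -0.824
v -3.796 -1.108 -0.944
v -3.927 -1.459 -1.124
v -3.888 -1.815 -1.335
v -3.686 -2.116 -1.539
v -3.355 -2.309 -1.702
v -2.953 -2.36 -1.794
v -2.549 -2.262 -1.801
v -2.213 -2.03 -1.72
v -2.003 -1.706 -1.566
f 2 4 1
f 5 2 1
f 1 4 3
f 3 5 1
f 2 8 4
f 6 2 5
f 6 8 2
f 4 8 3
f 7 5 3
f 3 8 7
f 7 6 5
f 8 6 7
f 10 12 9
f 13 10 9
f 9 12 11
f 11 13 9
f 10 16 12
f 14 10 13
f 14 16 10
f 12 16 11
f 15 13 11
f 11 16 15
f 15 14 13
f 16 14 15
f 18 17 20
f 18 20 19
f 20 17 21
f 20 21 19
f 21 17 22
f 21 22 19
f 22 17 23
f 22 23 19
f 23 17 24
f 23 24 19
f 24 17 25
f 24 25 19
f 25 17 26
f 25 26 19
f 26 17 27
f 26 27 19
f 27 17 28
f 27 28 19
f 28 17 29
f 28 29 19
f 29 17 30
f 29 30 19
f 30 17 31
f 30 31 19
f 31 17 32
f 31 32 19
f 32 17 33
f 32 33 19
f 33 17 34
f 33 34 19
f 34 17 18
f 34 18 19
f 36 35 38
f 36 38 37
f 38 35 39
f 38 39 37
f 39 35 40
f 39 40 37
f 40 35 41
f 40 41 37
f 41 35 42
f 41 42 37
f 42 35 43
f 42 43 37
f 43 35 44
f 43 44 37
f 44 35 45
f 44 45 37
f 45 35 46
f 45 46 37
f 46 35 47
f 46 47 37
f 47 35 48
f 47 48 37
f 48 35 49
f 48 49 37
f 49 35 50
f 49 50 37
f 50 35 51
f 50 51 37
f 51 35 52
f 51 52 37
f 52 35 36
f 52 36 37
f 54 53 56
f 54 56 55
f 56 53 57
f 56 57 55
f 57 53 58
f 57 58 55
f 58 53 59
f 58 59 55
f 59 53 60
f 59 60 55
f 60 53 61
f 60 61 55
f 61 53 62
f 61 62 55
f 62 53 63
f 62 63 55
f 63 53 64
f 63 64 55
f 64 53 65
f 64 65 55
f 65 53 66
f 65 66 55
f 66 53 67
f 66 67 55
f 67 53 68
f 67 68 55
f 68 53 69
f 68 69 55
f 69 53 54
f 69 54 55



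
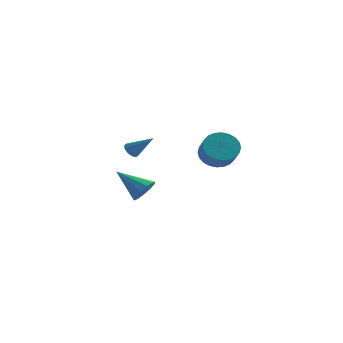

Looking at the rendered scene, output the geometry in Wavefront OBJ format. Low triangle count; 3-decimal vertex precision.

v -2.633 2.448 -2.146
v -2.178 2.337 -1.472
v -4.187 2.832 -1.034
v -2.144 2.785 -1.58
v -2.265 3.126 -1.867
v -2.503 3.251 -2.243
v -2.782 3.122 -2.588
v -3.013 2.778 -2.793
v -3.124 2.329 -2.792
v -3.078 1.918 -2.586
v -2.891 1.675 -2.24
v -2.622 1.677 -1.865
v -2.356 1.924 -1.579
v 2.069 -2.799 2.604
v 2.898 -2.751 2.232
v 3.28 -3.533 2.984
v 2.451 -3.581 3.356
v 2.919 -2.5 2.482
v 3.302 -3.281 3.234
v 2.811 -2.294 2.751
v 3.194 -3.076 3.503
v 2.59 -2.166 2.997
v 2.973 -2.947 3.749
v 2.29 -2.133 3.183
v 2.673 -2.915 3.935
v 1.956 -2.202 3.282
v 2.338 -2.984 4.034
v 1.639 -2.362 3.277
v 2.021 -3.144 4.029
v 1.387 -2.589 3.169
v 1.77 -3.37 3.921
v 1.24 -2.847 2.976
v 1.622 -3.629 3.728
v 1.218 -3.099 2.726
v 1.601 -3.88 3.478
v 1.326 -3.304 2.457
v 1.709 -4.086 3.209
v 1.547 -3.433 2.211
v 1.93 -4.214 2.963
v 1.847 -3.465 2.025
v 2.23 -4.247 2.777
v 2.182 -3.396 1.926
v 2.564 -4.178 2.678
v 2.499 -3.236 1.931
v 2.881 -4.018 2.683
v 2.75 -3.01 2.039
v 3.133 -3.791 2.791
v -3.54 3.43 0.314
v -3.289 3.826 0.09
v -2.34 3.23 1.306
v -3.467 3.945 0.329
v -3.673 3.867 0.563
v -3.828 3.623 0.702
v -3.874 3.305 0.693
v -3.792 3.035 0.539
v -3.614 2.916 0.299
v -3.408 2.993 0.065
v -3.252 3.238 -0.074
v -3.207 3.556 -0.064
f 2 1 4
f 2 4 3
f 4 1 5
f 4 5 3
f 5 1 6
f 5 6 3
f 6 1 7
f 6 7 3
f 7 1 8
f 7 8 3
f 8 1 9
f 8 9 3
f 9 1 10
f 9 10 3
f 10 1 11
f 10 11 3
f 11 1 12
f 11 12 3
f 12 1 13
f 12 13 3
f 13 1 2
f 13 2 3
f 15 14 18
f 15 18 16
f 16 18 19
f 16 19 17
f 18 14 20
f 18 20 19
f 19 20 21
f 19 21 17
f 20 14 22
f 20 22 21
f 21 22 23
f 21 23 17
f 22 14 24
f 22 24 23
f 23 24 25
f 23 25 17
f 24 14 26
f 24 26 25
f 25 26 27
f 25 27 17
f 26 14 28
f 26 28 27
f 27 28 29
f 27 29 17
f 28 14 30
f 28 30 29
f 29 30 31
f 29 31 17
f 30 14 32
f 30 32 31
f 31 32 33
f 31 33 17
f 32 14 34
f 32 34 33
f 33 34 35
f 33 35 17
f 34 14 36
f 34 36 35
f 35 36 37
f 35 37 17
f 36 14 38
f 36 38 37
f 37 38 39
f 37 39 17
f 38 14 40
f 38 40 39
f 39 40 41
f 39 41 17
f 40 14 42
f 40 42 41
f 41 42 43
f 41 43 17
f 42 14 44
f 42 44 43
f 43 44 45
f 43 45 17
f 44 14 46
f 44 46 45
f 45 46 47
f 45 47 17
f 46 14 15
f 46 15 47
f 47 15 16
f 47 16 17
f 49 48 51
f 49 51 50
f 51 48 52
f 51 52 50
f 52 48 53
f 52 53 50
f 53 48 54
f 53 54 50
f 54 48 55
f 54 55 50
f 55 48 56
f 55 56 50
f 56 48 57
f 56 57 50
f 57 48 58
f 57 58 50
f 58 48 59
f 58 59 50
f 59 48 49
f 59 49 50



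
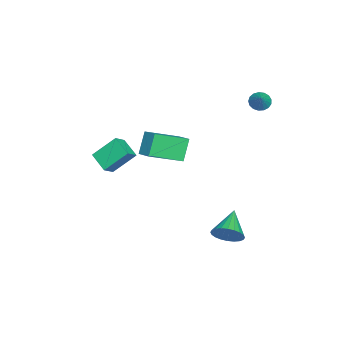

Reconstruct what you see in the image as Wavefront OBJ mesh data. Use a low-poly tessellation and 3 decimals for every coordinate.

v 1.767 2.046 -3.692
v 2.129 1.815 -3.005
v 0.373 2.074 -2.948
v 2.147 2.13 -2.982
v 2.108 2.432 -3.067
v 2.017 2.675 -3.247
v 1.887 2.823 -3.494
v 1.74 2.852 -3.772
v 1.596 2.759 -4.038
v 1.479 2.557 -4.251
v 1.405 2.277 -4.379
v 1.386 1.963 -4.402
v 1.426 1.661 -4.317
v 1.517 1.418 -4.137
v 1.646 1.27 -3.889
v 1.794 1.241 -3.612
v 1.938 1.334 -3.346
v 2.055 1.536 -3.133
v 1.225 -0.367 2.336
v 2.212 -1.735 3.096
v 1.823 0.233 2.639
v 2.81 -1.134 3.4
v 1.89 -0.486 1.26
v 2.877 -1.853 2.021
v 2.488 0.115 1.564
v 3.475 -1.253 2.324
v 0.037 -4.412 -0.404
v -0.356 -3.373 0.648
v 0.746 -3.649 -0.892
v 0.353 -2.61 0.16
v 0.647 -4.67 0.08
v 0.254 -3.631 1.132
v 1.356 -3.907 -0.408
v 0.963 -2.868 0.644
v -2.781 2.61 2.687
v -2.487 2.86 2.294
v -1.979 2.81 3.413
v -2.631 3.054 2.399
v -2.809 3.147 2.57
v -2.98 3.116 2.767
v -3.106 2.97 2.946
v -3.157 2.741 3.066
v -3.122 2.482 3.098
v -3.009 2.253 3.037
v -2.843 2.105 2.895
v -2.664 2.073 2.705
v -2.511 2.164 2.511
v -2.419 2.358 2.358
v -2.411 2.609 2.279
f 2 1 4
f 2 4 3
f 4 1 5
f 4 5 3
f 5 1 6
f 5 6 3
f 6 1 7
f 6 7 3
f 7 1 8
f 7 8 3
f 8 1 9
f 8 9 3
f 9 1 10
f 9 10 3
f 10 1 11
f 10 11 3
f 11 1 12
f 11 12 3
f 12 1 13
f 12 13 3
f 13 1 14
f 13 14 3
f 14 1 15
f 14 15 3
f 15 1 16
f 15 16 3
f 16 1 17
f 16 17 3
f 17 1 18
f 17 18 3
f 18 1 2
f 18 2 3
f 20 22 19
f 23 20 19
f 19 22 21
f 21 23 19
f 20 26 22
f 24 20 23
f 24 26 20
f 22 26 21
f 25 23 21
f 21 26 25
f 25 24 23
f 26 24 25
f 28 30 27
f 31 28 27
f 27 30 29
f 29 31 27
f 28 34 30
f 32 28 31
f 32 34 28
f 30 34 29
f 33 31 29
f 29 34 33
f 33 32 31
f 34 32 33
f 36 35 38
f 36 38 37
f 38 35 39
f 38 39 37
f 39 35 40
f 39 40 37
f 40 35 41
f 40 41 37
f 41 35 42
f 41 42 37
f 42 35 43
f 42 43 37
f 43 35 44
f 43 44 37
f 44 35 45
f 44 45 37
f 45 35 46
f 45 46 37
f 46 35 47
f 46 47 37
f 47 35 48
f 47 48 37
f 48 35 49
f 48 49 37
f 49 35 36
f 49 36 37



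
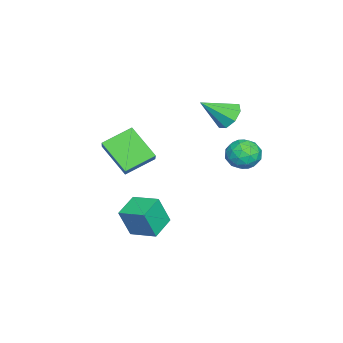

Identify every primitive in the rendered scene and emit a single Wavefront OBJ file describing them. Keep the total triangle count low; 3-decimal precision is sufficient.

v -1.964 -5.375 0.564
v -2.926 -4.175 1.24
v -1.199 -4.037 -0.725
v -2.161 -2.836 -0.05
v -1.179 -5.144 1.27
v -2.141 -3.943 1.945
v -0.414 -3.805 -0.02
v -1.376 -2.605 0.656
v -0.783 -2.989 -3.298
v -0.488 -3.47 -1.758
v -0.33 -1.642 -2.964
v -0.035 -2.123 -1.424
v 0.515 -3.337 -3.656
v 0.81 -3.818 -2.116
v 0.968 -1.99 -3.322
v 1.263 -2.471 -1.782
v -2.862 1.54 1.207
v -2.408 2.162 0.693
v -1.652 0.658 1.207
v -1.198 1.28 0.693
v -1.411 1.474 1.572
v -2.159 2.019 1.572
v -1.901 0.801 0.328
v -2.649 1.346 0.328
v -1.815 1.705 0.149
v -1.512 2.121 0.919
v -2.548 0.699 0.981
v -2.245 1.115 1.751
v -2.741 1.928 0.95
v -1.319 0.892 0.95
v -1.444 1.005 1.467
v -1.178 1.371 1.165
v -2.595 1.844 1.467
v -2.328 2.21 1.165
v -1.742 1.805 1.682
v -1.732 0.61 0.735
v -1.465 0.976 0.433
v -2.882 1.449 0.735
v -2.616 1.815 0.433
v -2.318 1.015 0.218
v -2.126 2.025 0.328
v -1.415 1.507 0.328
v -1.828 1.226 0.114
v -2.267 1.546 0.114
v -1.948 2.27 0.781
v -1.237 1.751 0.781
v -1.362 1.865 1.298
v -1.801 2.185 1.298
v -1.599 2.001 0.461
v -2.823 1.069 1.119
v -2.112 0.55 1.119
v -2.259 0.635 0.602
v -2.698 0.955 0.602
v -2.645 1.313 1.572
v -1.934 0.795 1.572
v -1.793 1.274 1.786
v -2.232 1.594 1.786
v -2.461 0.819 1.439
v -2.665 0.582 3.044
v -2.336 0.184 2.382
v -2.055 -0.662 4.096
v -1.927 0.605 2.643
v -1.951 1.014 3.139
v -2.393 1.169 3.58
v -2.995 0.98 3.706
v -3.403 0.558 3.445
v -3.38 0.15 2.948
v -2.938 -0.005 2.508
f 2 4 1
f 5 2 1
f 1 4 3
f 3 5 1
f 2 8 4
f 6 2 5
f 6 8 2
f 4 8 3
f 7 5 3
f 3 8 7
f 7 6 5
f 8 6 7
f 10 12 9
f 13 10 9
f 9 12 11
f 11 13 9
f 10 16 12
f 14 10 13
f 14 16 10
f 12 16 11
f 15 13 11
f 11 16 15
f 15 14 13
f 16 14 15
f 17 54 33
f 54 28 57
f 33 57 22
f 54 57 33
f 17 33 29
f 33 22 34
f 29 34 18
f 33 34 29
f 17 29 38
f 29 18 39
f 38 39 24
f 29 39 38
f 17 38 50
f 38 24 53
f 50 53 27
f 38 53 50
f 17 50 54
f 50 27 58
f 54 58 28
f 50 58 54
f 18 34 45
f 34 22 48
f 45 48 26
f 34 48 45
f 22 57 35
f 57 28 56
f 35 56 21
f 57 56 35
f 28 58 55
f 58 27 51
f 55 51 19
f 58 51 55
f 27 53 52
f 53 24 40
f 52 40 23
f 53 40 52
f 24 39 44
f 39 18 41
f 44 41 25
f 39 41 44
f 20 46 32
f 46 26 47
f 32 47 21
f 46 47 32
f 20 32 30
f 32 21 31
f 30 31 19
f 32 31 30
f 20 30 37
f 30 19 36
f 37 36 23
f 30 36 37
f 20 37 42
f 37 23 43
f 42 43 25
f 37 43 42
f 20 42 46
f 42 25 49
f 46 49 26
f 42 49 46
f 21 47 35
f 47 26 48
f 35 48 22
f 47 48 35
f 19 31 55
f 31 21 56
f 55 56 28
f 31 56 55
f 23 36 52
f 36 19 51
f 52 51 27
f 36 51 52
f 25 43 44
f 43 23 40
f 44 40 24
f 43 40 44
f 26 49 45
f 49 25 41
f 45 41 18
f 49 41 45
f 60 59 62
f 60 62 61
f 62 59 63
f 62 63 61
f 63 59 64
f 63 64 61
f 64 59 65
f 64 65 61
f 65 59 66
f 65 66 61
f 66 59 67
f 66 67 61
f 67 59 68
f 67 68 61
f 68 59 60
f 68 60 61



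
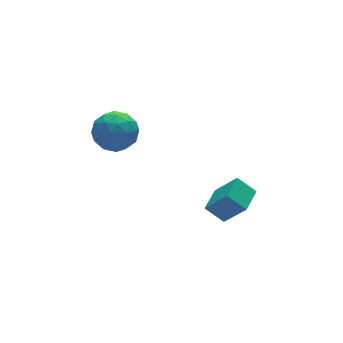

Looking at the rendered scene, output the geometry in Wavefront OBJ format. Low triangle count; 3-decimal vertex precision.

v -0.945 1.098 1.361
v -0.488 0.713 2.149
v -1.012 -0.353 0.691
v -0.555 -0.738 1.479
v -1.479 -0.396 1.561
v -1.438 0.5 1.975
v -0.062 -0.14 0.865
v -0.021 0.756 1.279
v 0.057 -0.052 1.842
v -0.818 -0.21 2.272
v -0.682 0.57 0.568
v -1.557 0.412 0.998
v -0.711 1.033 1.814
v -0.789 -0.673 1.026
v -1.332 -0.472 1.075
v -1.064 -0.698 1.538
v -1.269 0.908 1.712
v -1 0.681 2.175
v -1.583 0.029 1.829
v -0.5 -0.321 0.665
v -0.231 -0.548 1.128
v -0.436 1.058 1.302
v -0.168 0.832 1.765
v 0.083 0.331 1.011
v -0.122 0.357 2.096
v -0.161 -0.496 1.703
v 0.129 -0.145 1.342
v 0.153 0.382 1.585
v -0.636 0.264 2.349
v -0.676 -0.589 1.956
v -1.219 -0.388 2.004
v -1.194 0.139 2.247
v -0.316 -0.186 2.169
v -0.824 0.949 0.884
v -0.864 0.096 0.491
v -0.306 0.221 0.593
v -0.281 0.748 0.836
v -1.339 0.856 1.137
v -1.378 0.003 0.744
v -1.653 -0.022 1.255
v -1.629 0.505 1.498
v -1.184 0.546 0.671
v 2.254 -1.632 -3.65
v 2.825 -2.388 -2.397
v 3.189 -0.881 -3.622
v 3.76 -1.636 -2.37
v 2.78 -2.264 -4.27
v 3.351 -3.019 -3.018
v 3.715 -1.512 -4.243
v 4.286 -2.268 -2.99
f 1 38 17
f 38 12 41
f 17 41 6
f 38 41 17
f 1 17 13
f 17 6 18
f 13 18 2
f 17 18 13
f 1 13 22
f 13 2 23
f 22 23 8
f 13 23 22
f 1 22 34
f 22 8 37
f 34 37 11
f 22 37 34
f 1 34 38
f 34 11 42
f 38 42 12
f 34 42 38
f 2 18 29
f 18 6 32
f 29 32 10
f 18 32 29
f 6 41 19
f 41 12 40
f 19 40 5
f 41 40 19
f 12 42 39
f 42 11 35
f 39 35 3
f 42 35 39
f 11 37 36
f 37 8 24
f 36 24 7
f 37 24 36
f 8 23 28
f 23 2 25
f 28 25 9
f 23 25 28
f 4 30 16
f 30 10 31
f 16 31 5
f 30 31 16
f 4 16 14
f 16 5 15
f 14 15 3
f 16 15 14
f 4 14 21
f 14 3 20
f 21 20 7
f 14 20 21
f 4 21 26
f 21 7 27
f 26 27 9
f 21 27 26
f 4 26 30
f 26 9 33
f 30 33 10
f 26 33 30
f 5 31 19
f 31 10 32
f 19 32 6
f 31 32 19
f 3 15 39
f 15 5 40
f 39 40 12
f 15 40 39
f 7 20 36
f 20 3 35
f 36 35 11
f 20 35 36
f 9 27 28
f 27 7 24
f 28 24 8
f 27 24 28
f 10 33 29
f 33 9 25
f 29 25 2
f 33 25 29
f 44 46 43
f 47 44 43
f 43 46 45
f 45 47 43
f 44 50 46
f 48 44 47
f 48 50 44
f 46 50 45
f 49 47 45
f 45 50 49
f 49 48 47
f 50 48 49



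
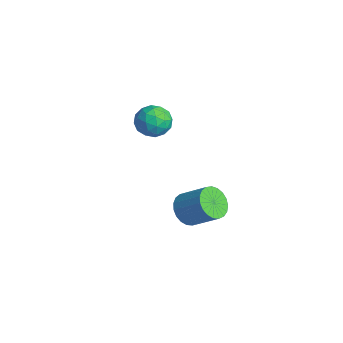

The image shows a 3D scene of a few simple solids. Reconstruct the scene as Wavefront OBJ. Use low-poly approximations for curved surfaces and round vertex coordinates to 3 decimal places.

v -0.73 0.122 -0.472
v -0.43 0.472 0.129
v -0.75 -0.932 0.151
v -0.45 -0.582 0.752
v -1.159 -0.424 0.537
v -1.146 0.227 0.151
v -0.034 -0.687 0.129
v -0.021 -0.036 -0.257
v 0 -0.028 0.5
v -0.695 0.134 0.752
v -0.485 -0.594 -0.472
v -1.18 -0.432 -0.22
v -0.578 0.39 -0.226
v -0.602 -0.85 0.506
v -1.018 -0.757 0.38
v -0.842 -0.551 0.733
v -0.999 0.246 -0.213
v -0.823 0.451 0.14
v -1.251 -0.076 0.38
v -0.357 -0.911 0.14
v -0.181 -0.706 0.493
v -0.338 0.091 -0.453
v -0.162 0.297 -0.1
v 0.071 -0.384 -0.1
v -0.149 0.301 0.345
v -0.161 -0.319 0.711
v 0.084 -0.38 0.345
v 0.091 0.003 0.118
v -0.558 0.397 0.493
v -0.57 -0.223 0.86
v -0.986 -0.13 0.733
v -0.979 0.253 0.507
v -0.305 0.102 0.712
v -0.61 -0.237 -0.58
v -0.622 -0.857 -0.213
v -0.201 -0.713 -0.227
v -0.194 -0.33 -0.453
v -1.019 -0.141 -0.431
v -1.031 -0.761 -0.065
v -1.271 -0.463 0.162
v -1.264 -0.08 -0.065
v -0.875 -0.562 -0.432
v 3.353 -0.699 -1.77
v 3.893 -0.987 -2.11
v 4.727 -0.369 -1.31
v 4.187 -0.081 -0.97
v 3.853 -0.74 -2.258
v 4.686 -0.122 -1.459
v 3.726 -0.486 -2.323
v 4.559 0.132 -1.523
v 3.535 -0.269 -2.291
v 4.368 0.349 -1.492
v 3.312 -0.126 -2.17
v 4.145 0.492 -1.37
v 3.097 -0.083 -1.979
v 3.93 0.536 -1.18
v 2.926 -0.146 -1.752
v 3.759 0.473 -0.953
v 2.828 -0.304 -1.528
v 3.662 0.314 -0.729
v 2.822 -0.531 -1.346
v 3.655 0.088 -0.547
v 2.908 -0.787 -1.237
v 3.741 -0.168 -0.438
v 3.07 -1.028 -1.22
v 3.903 -0.409 -0.421
v 3.282 -1.212 -1.299
v 4.115 -0.593 -0.499
v 3.506 -1.307 -1.458
v 4.339 -0.689 -0.659
v 3.703 -1.298 -1.672
v 4.537 -0.679 -0.872
v 3.84 -1.184 -1.902
v 4.674 -0.566 -1.103
f 1 38 17
f 38 12 41
f 17 41 6
f 38 41 17
f 1 17 13
f 17 6 18
f 13 18 2
f 17 18 13
f 1 13 22
f 13 2 23
f 22 23 8
f 13 23 22
f 1 22 34
f 22 8 37
f 34 37 11
f 22 37 34
f 1 34 38
f 34 11 42
f 38 42 12
f 34 42 38
f 2 18 29
f 18 6 32
f 29 32 10
f 18 32 29
f 6 41 19
f 41 12 40
f 19 40 5
f 41 40 19
f 12 42 39
f 42 11 35
f 39 35 3
f 42 35 39
f 11 37 36
f 37 8 24
f 36 24 7
f 37 24 36
f 8 23 28
f 23 2 25
f 28 25 9
f 23 25 28
f 4 30 16
f 30 10 31
f 16 31 5
f 30 31 16
f 4 16 14
f 16 5 15
f 14 15 3
f 16 15 14
f 4 14 21
f 14 3 20
f 21 20 7
f 14 20 21
f 4 21 26
f 21 7 27
f 26 27 9
f 21 27 26
f 4 26 30
f 26 9 33
f 30 33 10
f 26 33 30
f 5 31 19
f 31 10 32
f 19 32 6
f 31 32 19
f 3 15 39
f 15 5 40
f 39 40 12
f 15 40 39
f 7 20 36
f 20 3 35
f 36 35 11
f 20 35 36
f 9 27 28
f 27 7 24
f 28 24 8
f 27 24 28
f 10 33 29
f 33 9 25
f 29 25 2
f 33 25 29
f 44 43 47
f 44 47 45
f 45 47 48
f 45 48 46
f 47 43 49
f 47 49 48
f 48 49 50
f 48 50 46
f 49 43 51
f 49 51 50
f 50 51 52
f 50 52 46
f 51 43 53
f 51 53 52
f 52 53 54
f 52 54 46
f 53 43 55
f 53 55 54
f 54 55 56
f 54 56 46
f 55 43 57
f 55 57 56
f 56 57 58
f 56 58 46
f 57 43 59
f 57 59 58
f 58 59 60
f 58 60 46
f 59 43 61
f 59 61 60
f 60 61 62
f 60 62 46
f 61 43 63
f 61 63 62
f 62 63 64
f 62 64 46
f 63 43 65
f 63 65 64
f 64 65 66
f 64 66 46
f 65 43 67
f 65 67 66
f 66 67 68
f 66 68 46
f 67 43 69
f 67 69 68
f 68 69 70
f 68 70 46
f 69 43 71
f 69 71 70
f 70 71 72
f 70 72 46
f 71 43 73
f 71 73 72
f 72 73 74
f 72 74 46
f 73 43 44
f 73 44 74
f 74 44 45
f 74 45 46

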